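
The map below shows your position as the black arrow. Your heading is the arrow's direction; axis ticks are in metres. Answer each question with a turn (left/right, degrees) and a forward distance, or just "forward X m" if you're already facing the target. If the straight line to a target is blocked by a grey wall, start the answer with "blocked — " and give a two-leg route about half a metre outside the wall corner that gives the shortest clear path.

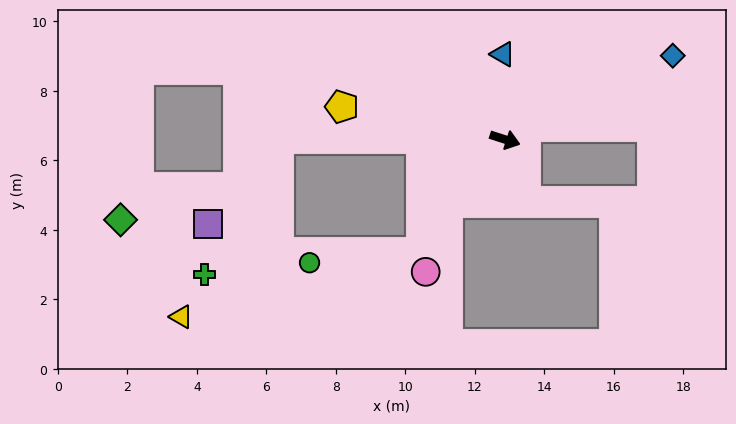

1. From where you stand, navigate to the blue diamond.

turn left 44°, forward 5.4 m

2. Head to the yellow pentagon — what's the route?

turn right 173°, forward 4.8 m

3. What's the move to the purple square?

blocked — turn right 162°, forward 6.5 m, then turn left 50°, forward 3.2 m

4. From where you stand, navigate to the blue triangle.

turn left 109°, forward 2.5 m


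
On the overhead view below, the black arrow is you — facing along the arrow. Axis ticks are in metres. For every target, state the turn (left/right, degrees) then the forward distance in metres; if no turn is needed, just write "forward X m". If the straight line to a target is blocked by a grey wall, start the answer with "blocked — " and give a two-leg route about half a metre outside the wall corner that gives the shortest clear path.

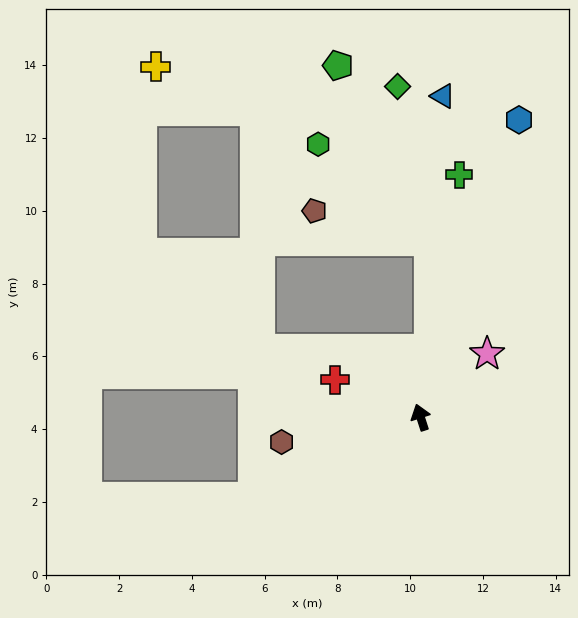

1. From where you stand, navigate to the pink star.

turn right 64°, forward 2.5 m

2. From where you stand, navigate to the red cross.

turn left 48°, forward 2.6 m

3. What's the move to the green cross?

turn right 27°, forward 6.7 m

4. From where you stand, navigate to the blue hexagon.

turn right 36°, forward 8.6 m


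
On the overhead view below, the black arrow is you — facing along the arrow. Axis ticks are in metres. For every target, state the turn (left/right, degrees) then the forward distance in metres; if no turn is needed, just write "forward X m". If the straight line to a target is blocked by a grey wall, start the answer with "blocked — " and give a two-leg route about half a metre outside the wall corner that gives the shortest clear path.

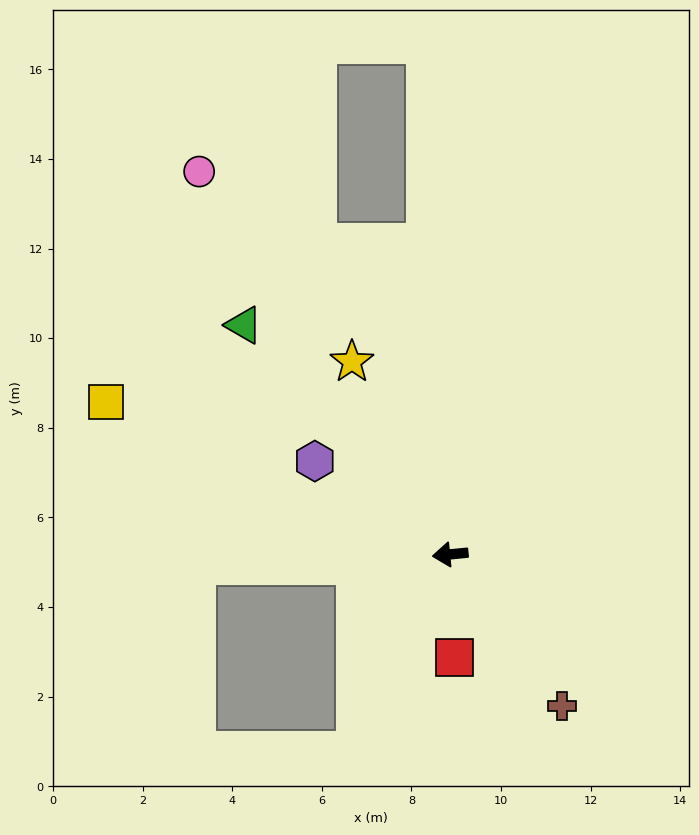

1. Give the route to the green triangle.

turn right 54°, forward 6.9 m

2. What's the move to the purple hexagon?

turn right 40°, forward 3.7 m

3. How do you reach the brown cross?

turn left 121°, forward 4.2 m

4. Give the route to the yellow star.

turn right 69°, forward 4.8 m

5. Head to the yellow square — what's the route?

turn right 30°, forward 8.4 m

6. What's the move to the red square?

turn left 87°, forward 2.3 m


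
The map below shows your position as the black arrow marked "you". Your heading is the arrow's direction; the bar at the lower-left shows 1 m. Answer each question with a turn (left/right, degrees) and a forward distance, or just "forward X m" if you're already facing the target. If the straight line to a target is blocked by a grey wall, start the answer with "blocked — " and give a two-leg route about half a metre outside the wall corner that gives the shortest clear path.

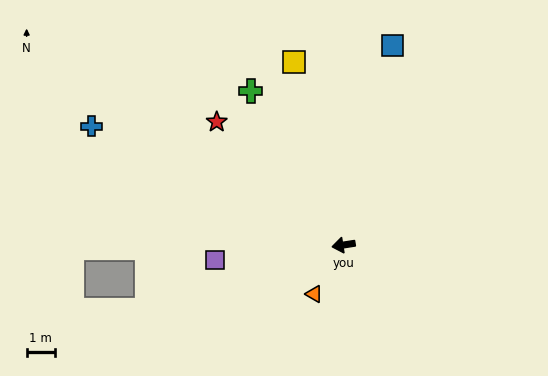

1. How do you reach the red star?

turn right 53°, forward 6.2 m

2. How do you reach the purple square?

turn right 2°, forward 4.5 m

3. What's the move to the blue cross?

turn right 34°, forward 9.8 m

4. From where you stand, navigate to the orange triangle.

turn left 50°, forward 2.0 m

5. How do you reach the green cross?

turn right 68°, forward 6.3 m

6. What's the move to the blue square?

turn right 113°, forward 7.2 m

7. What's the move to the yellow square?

turn right 84°, forward 6.6 m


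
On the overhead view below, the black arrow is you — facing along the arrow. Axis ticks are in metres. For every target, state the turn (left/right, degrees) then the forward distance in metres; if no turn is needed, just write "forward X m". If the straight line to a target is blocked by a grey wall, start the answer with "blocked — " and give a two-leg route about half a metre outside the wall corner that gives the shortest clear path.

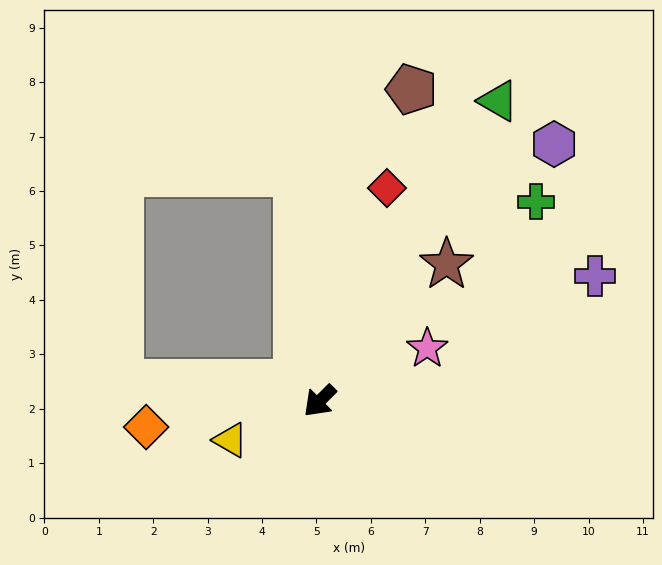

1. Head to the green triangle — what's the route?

turn right 166°, forward 6.4 m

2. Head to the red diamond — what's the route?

turn right 153°, forward 4.1 m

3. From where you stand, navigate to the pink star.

turn left 161°, forward 2.2 m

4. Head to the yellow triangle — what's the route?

turn right 21°, forward 1.8 m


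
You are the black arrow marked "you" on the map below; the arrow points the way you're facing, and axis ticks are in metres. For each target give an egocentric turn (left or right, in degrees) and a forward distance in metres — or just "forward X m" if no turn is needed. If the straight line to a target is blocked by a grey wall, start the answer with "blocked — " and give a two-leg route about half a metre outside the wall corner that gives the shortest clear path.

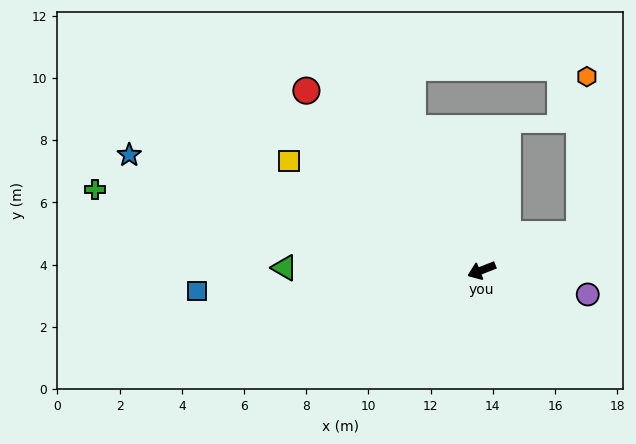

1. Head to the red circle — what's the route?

turn right 67°, forward 8.1 m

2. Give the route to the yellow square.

turn right 51°, forward 7.1 m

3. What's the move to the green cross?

turn right 33°, forward 12.7 m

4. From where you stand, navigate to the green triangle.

turn right 22°, forward 6.3 m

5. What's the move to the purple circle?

turn left 146°, forward 3.5 m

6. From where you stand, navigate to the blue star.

turn right 40°, forward 11.9 m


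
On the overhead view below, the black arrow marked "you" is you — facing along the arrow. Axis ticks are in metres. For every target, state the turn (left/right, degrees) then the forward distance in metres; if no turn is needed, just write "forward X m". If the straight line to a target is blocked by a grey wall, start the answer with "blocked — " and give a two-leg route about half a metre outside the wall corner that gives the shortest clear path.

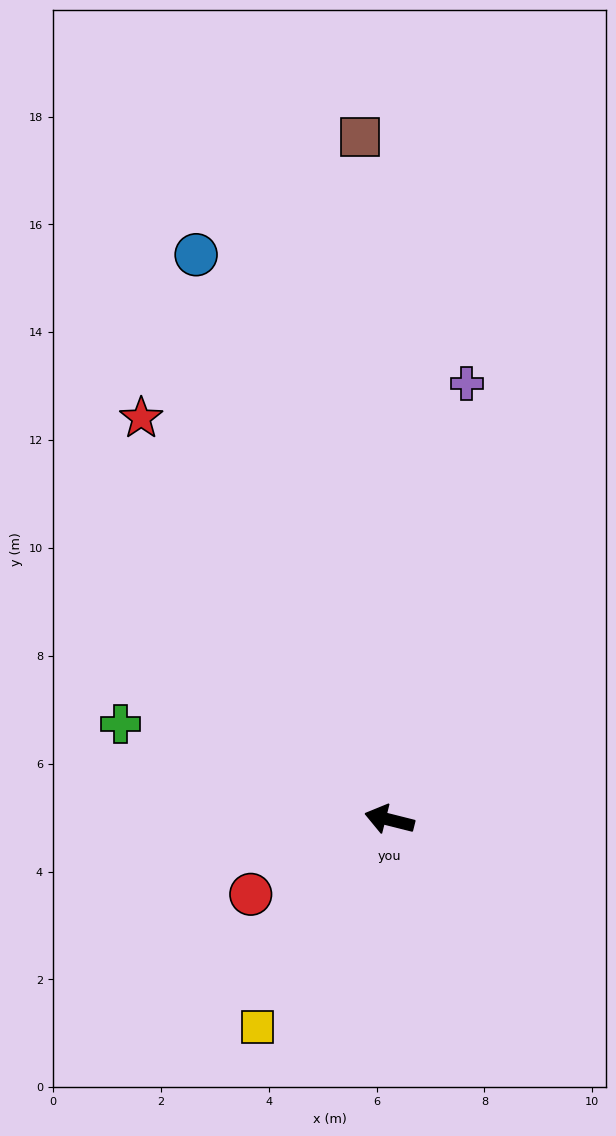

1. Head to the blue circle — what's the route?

turn right 57°, forward 11.1 m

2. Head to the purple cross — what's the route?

turn right 86°, forward 8.2 m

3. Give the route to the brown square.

turn right 73°, forward 12.7 m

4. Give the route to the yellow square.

turn left 72°, forward 4.6 m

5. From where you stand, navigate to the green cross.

turn right 5°, forward 5.3 m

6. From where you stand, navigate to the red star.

turn right 44°, forward 8.8 m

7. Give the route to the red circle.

turn left 42°, forward 2.9 m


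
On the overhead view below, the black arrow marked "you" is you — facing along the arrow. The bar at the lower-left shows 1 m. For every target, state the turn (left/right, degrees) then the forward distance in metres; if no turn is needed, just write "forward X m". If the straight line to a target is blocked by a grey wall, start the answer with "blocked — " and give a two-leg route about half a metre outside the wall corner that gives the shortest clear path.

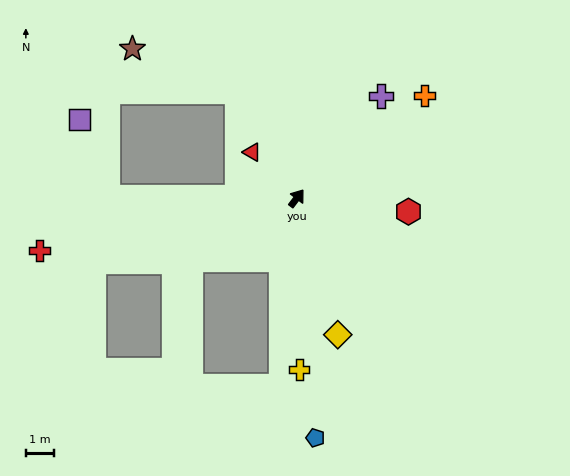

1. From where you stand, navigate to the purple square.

blocked — turn left 127°, forward 6.7 m, then turn right 69°, forward 2.9 m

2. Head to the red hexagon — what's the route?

turn right 60°, forward 4.0 m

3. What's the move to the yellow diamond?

turn right 126°, forward 5.1 m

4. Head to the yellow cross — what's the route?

turn right 142°, forward 6.1 m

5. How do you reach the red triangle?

turn left 81°, forward 2.3 m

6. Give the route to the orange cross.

turn right 14°, forward 5.8 m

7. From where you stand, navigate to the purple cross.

turn right 2°, forward 4.7 m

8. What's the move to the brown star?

blocked — turn left 67°, forward 4.3 m, then turn left 37°, forward 4.0 m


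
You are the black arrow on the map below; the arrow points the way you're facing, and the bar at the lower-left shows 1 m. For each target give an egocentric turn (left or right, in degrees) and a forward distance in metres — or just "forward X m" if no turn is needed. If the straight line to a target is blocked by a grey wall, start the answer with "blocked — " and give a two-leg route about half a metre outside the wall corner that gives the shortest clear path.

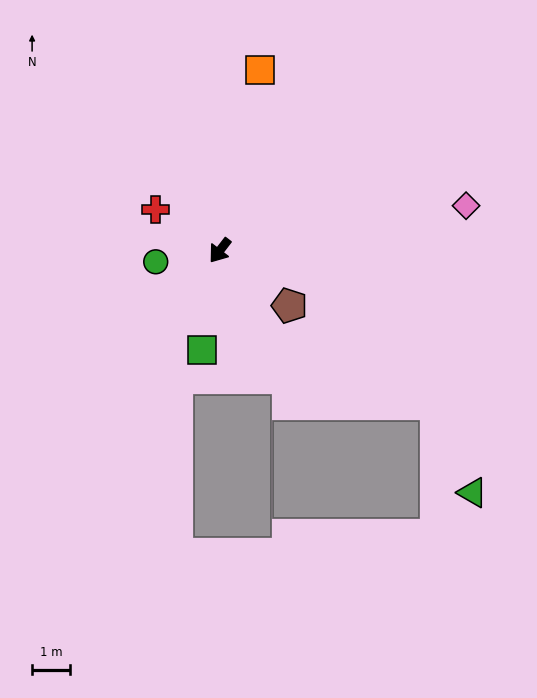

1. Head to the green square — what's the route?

turn left 27°, forward 2.6 m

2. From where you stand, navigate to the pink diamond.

turn left 138°, forward 6.6 m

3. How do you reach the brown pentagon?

turn left 89°, forward 2.3 m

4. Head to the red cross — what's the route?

turn right 85°, forward 2.0 m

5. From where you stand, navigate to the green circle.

turn right 42°, forward 1.7 m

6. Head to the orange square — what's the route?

turn right 155°, forward 4.9 m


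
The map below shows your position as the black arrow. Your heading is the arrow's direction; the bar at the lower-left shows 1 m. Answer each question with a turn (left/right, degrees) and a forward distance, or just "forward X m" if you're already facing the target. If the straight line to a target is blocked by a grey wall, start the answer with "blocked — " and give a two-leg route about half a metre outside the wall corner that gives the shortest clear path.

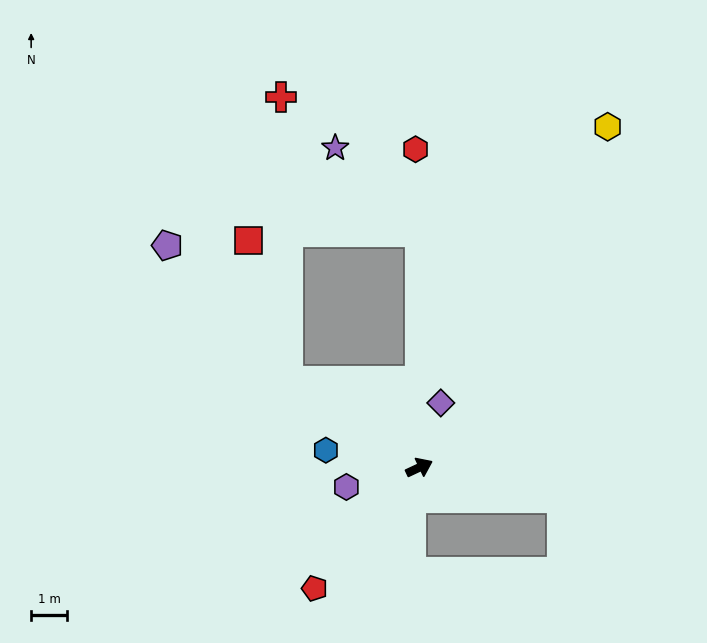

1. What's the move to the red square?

blocked — turn left 122°, forward 4.4 m, then turn right 42°, forward 4.0 m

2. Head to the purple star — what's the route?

blocked — turn left 65°, forward 6.5 m, then turn left 45°, forward 3.3 m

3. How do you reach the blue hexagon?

turn left 144°, forward 2.6 m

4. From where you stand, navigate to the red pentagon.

turn right 156°, forward 4.4 m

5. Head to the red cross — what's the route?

blocked — turn left 122°, forward 4.4 m, then turn right 56°, forward 7.9 m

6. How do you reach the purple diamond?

turn left 46°, forward 1.9 m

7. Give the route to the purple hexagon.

turn left 170°, forward 2.1 m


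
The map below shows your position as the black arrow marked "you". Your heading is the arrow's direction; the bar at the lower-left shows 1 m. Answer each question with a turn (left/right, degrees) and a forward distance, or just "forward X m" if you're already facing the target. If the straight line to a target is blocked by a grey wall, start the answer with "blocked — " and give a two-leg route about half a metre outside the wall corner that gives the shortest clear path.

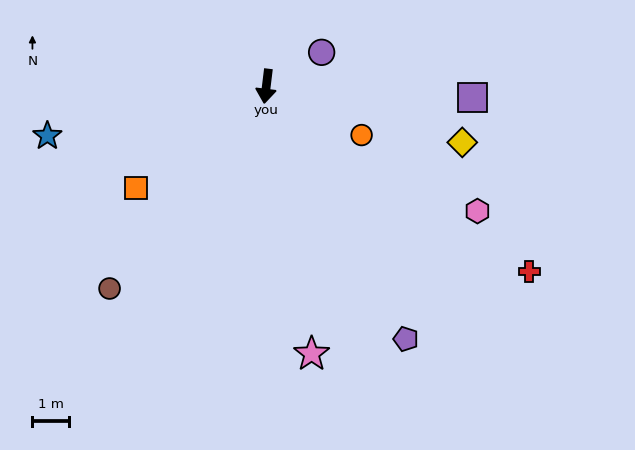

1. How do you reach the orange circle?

turn left 70°, forward 3.0 m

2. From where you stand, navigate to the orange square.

turn right 45°, forward 4.6 m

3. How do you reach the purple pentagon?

turn left 36°, forward 8.0 m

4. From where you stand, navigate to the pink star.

turn left 17°, forward 7.5 m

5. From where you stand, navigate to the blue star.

turn right 70°, forward 6.2 m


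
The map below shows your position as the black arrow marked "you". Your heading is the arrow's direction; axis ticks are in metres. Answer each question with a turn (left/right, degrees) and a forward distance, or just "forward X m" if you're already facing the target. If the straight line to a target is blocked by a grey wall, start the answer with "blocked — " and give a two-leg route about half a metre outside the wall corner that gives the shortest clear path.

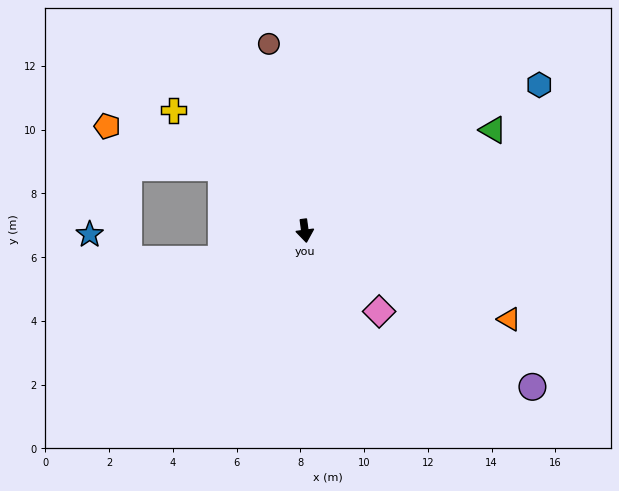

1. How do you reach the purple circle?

turn left 48°, forward 8.7 m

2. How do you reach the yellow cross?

turn right 140°, forward 5.6 m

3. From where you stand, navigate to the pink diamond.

turn left 35°, forward 3.4 m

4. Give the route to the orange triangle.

turn left 59°, forward 7.0 m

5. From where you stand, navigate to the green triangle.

turn left 111°, forward 6.7 m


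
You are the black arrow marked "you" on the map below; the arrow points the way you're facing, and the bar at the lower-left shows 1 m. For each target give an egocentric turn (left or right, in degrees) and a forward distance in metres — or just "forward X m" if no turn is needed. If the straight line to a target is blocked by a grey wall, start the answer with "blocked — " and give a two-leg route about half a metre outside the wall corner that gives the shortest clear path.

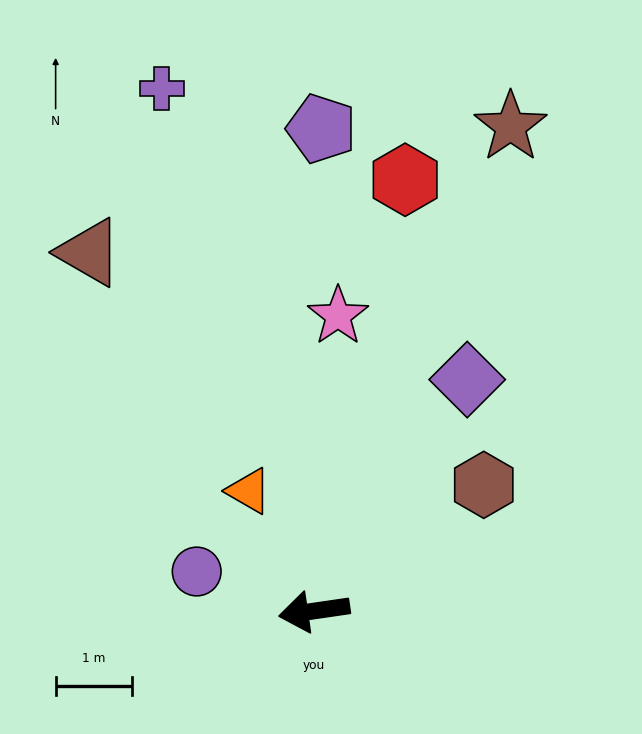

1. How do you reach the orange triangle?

turn right 70°, forward 1.8 m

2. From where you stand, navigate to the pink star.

turn right 103°, forward 3.9 m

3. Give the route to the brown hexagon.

turn right 152°, forward 2.8 m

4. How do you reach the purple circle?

turn right 27°, forward 1.6 m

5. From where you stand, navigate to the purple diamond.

turn right 132°, forward 3.6 m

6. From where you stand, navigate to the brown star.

turn right 120°, forward 6.8 m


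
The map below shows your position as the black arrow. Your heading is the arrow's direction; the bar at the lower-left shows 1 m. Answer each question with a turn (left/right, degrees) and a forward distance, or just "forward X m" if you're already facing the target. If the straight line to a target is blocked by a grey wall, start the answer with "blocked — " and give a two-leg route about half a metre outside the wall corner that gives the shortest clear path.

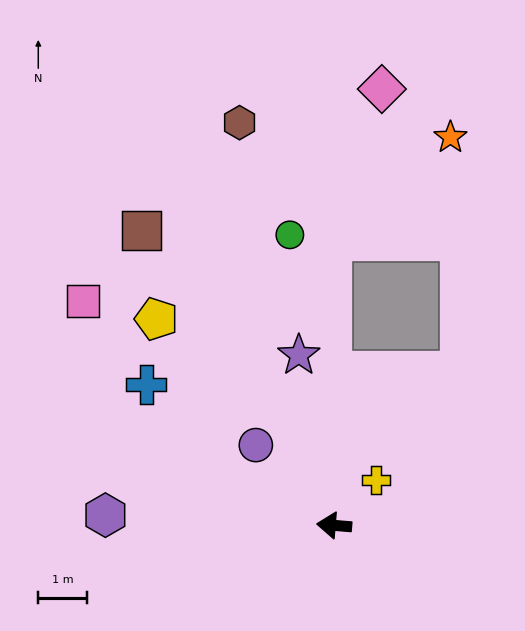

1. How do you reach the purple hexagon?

turn left 2°, forward 4.7 m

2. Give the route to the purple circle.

turn right 41°, forward 2.3 m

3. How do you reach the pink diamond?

blocked — turn right 85°, forward 5.8 m, then turn right 19°, forward 3.3 m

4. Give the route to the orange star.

blocked — turn right 85°, forward 5.8 m, then turn right 49°, forward 3.2 m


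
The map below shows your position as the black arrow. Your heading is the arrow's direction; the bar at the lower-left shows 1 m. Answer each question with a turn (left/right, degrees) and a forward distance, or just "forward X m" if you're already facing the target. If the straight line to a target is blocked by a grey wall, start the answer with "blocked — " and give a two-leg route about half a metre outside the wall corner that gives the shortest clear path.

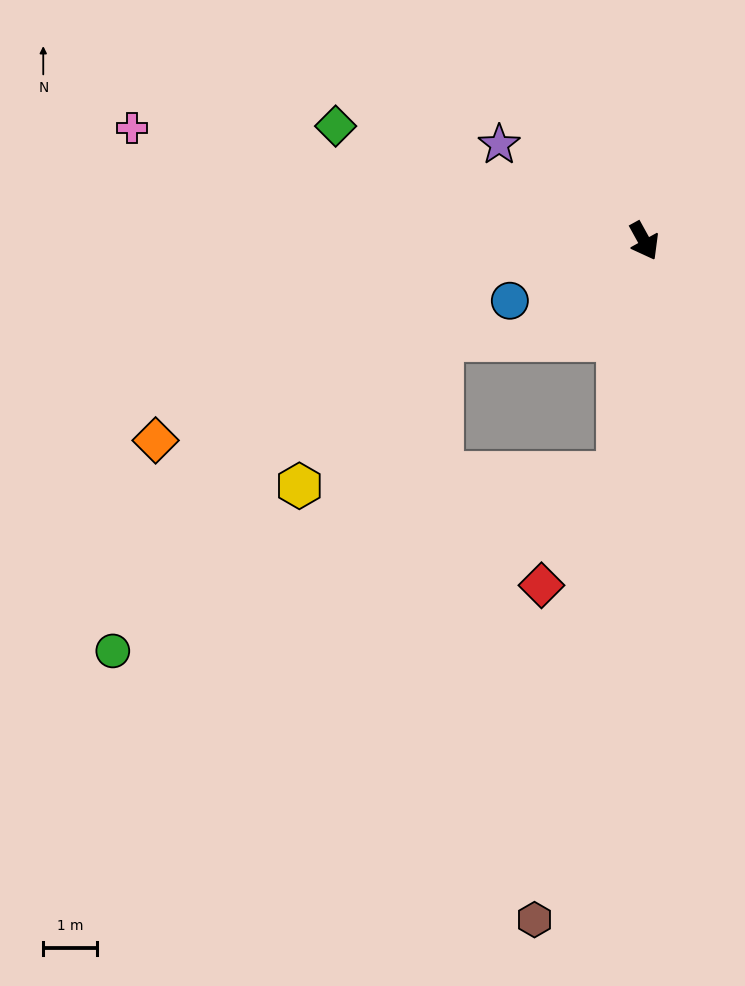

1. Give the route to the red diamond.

blocked — turn right 35°, forward 4.4 m, then turn right 29°, forward 2.5 m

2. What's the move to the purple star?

turn right 153°, forward 3.2 m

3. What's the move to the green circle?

blocked — turn right 35°, forward 4.4 m, then turn right 65°, forward 10.0 m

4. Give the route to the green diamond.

turn right 139°, forward 6.1 m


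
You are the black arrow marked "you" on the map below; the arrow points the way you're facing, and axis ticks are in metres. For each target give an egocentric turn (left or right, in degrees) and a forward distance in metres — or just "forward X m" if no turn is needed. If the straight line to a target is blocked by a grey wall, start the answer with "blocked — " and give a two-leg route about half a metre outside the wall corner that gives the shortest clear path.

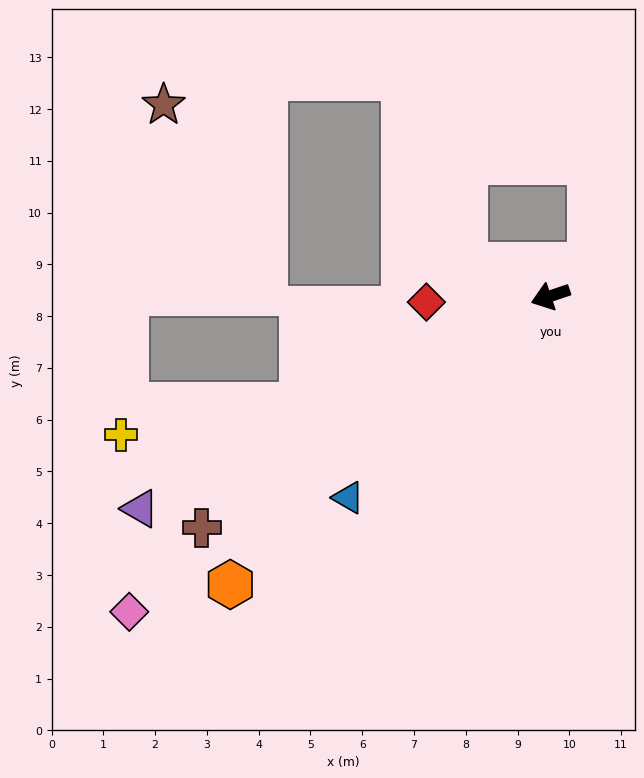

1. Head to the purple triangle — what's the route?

turn left 9°, forward 8.9 m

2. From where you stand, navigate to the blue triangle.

turn left 26°, forward 5.5 m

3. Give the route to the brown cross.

turn left 15°, forward 8.1 m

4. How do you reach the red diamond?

turn right 16°, forward 2.4 m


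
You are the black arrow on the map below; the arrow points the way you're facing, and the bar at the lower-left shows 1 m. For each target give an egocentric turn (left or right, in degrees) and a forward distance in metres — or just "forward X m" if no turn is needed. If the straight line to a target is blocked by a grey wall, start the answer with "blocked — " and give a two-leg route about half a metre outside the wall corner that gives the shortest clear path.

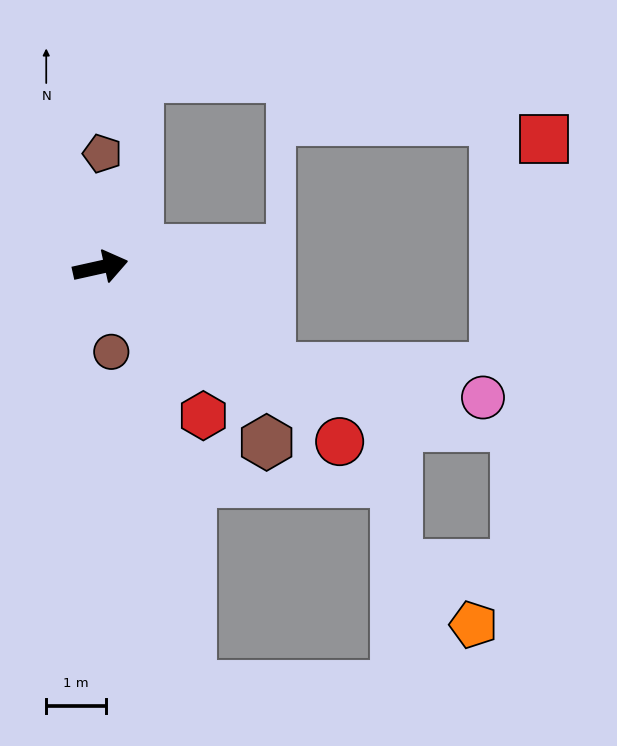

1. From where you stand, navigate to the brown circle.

turn right 95°, forward 1.4 m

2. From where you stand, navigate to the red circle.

turn right 49°, forward 5.0 m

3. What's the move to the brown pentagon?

turn left 77°, forward 1.9 m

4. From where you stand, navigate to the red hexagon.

turn right 68°, forward 3.0 m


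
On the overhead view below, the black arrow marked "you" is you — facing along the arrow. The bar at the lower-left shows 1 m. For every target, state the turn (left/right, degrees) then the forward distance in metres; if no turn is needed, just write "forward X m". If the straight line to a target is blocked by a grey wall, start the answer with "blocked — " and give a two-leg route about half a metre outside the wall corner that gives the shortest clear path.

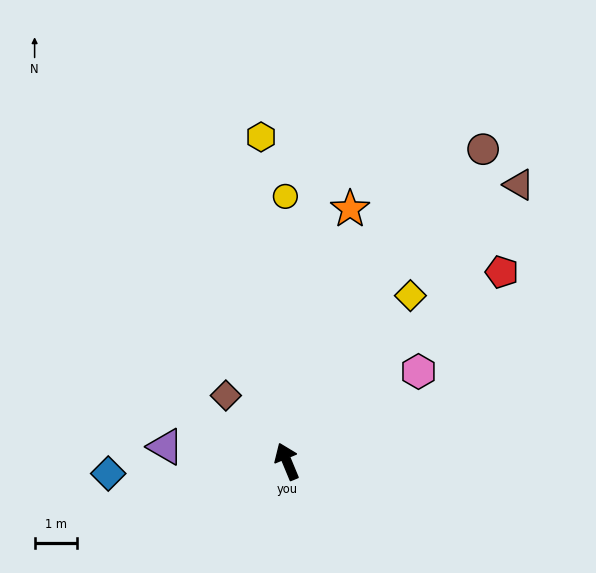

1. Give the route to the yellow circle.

turn right 22°, forward 6.3 m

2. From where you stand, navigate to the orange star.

turn right 37°, forward 6.2 m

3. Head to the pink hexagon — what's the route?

turn right 78°, forward 3.8 m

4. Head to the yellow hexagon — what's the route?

turn right 18°, forward 7.7 m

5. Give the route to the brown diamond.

turn left 20°, forward 2.1 m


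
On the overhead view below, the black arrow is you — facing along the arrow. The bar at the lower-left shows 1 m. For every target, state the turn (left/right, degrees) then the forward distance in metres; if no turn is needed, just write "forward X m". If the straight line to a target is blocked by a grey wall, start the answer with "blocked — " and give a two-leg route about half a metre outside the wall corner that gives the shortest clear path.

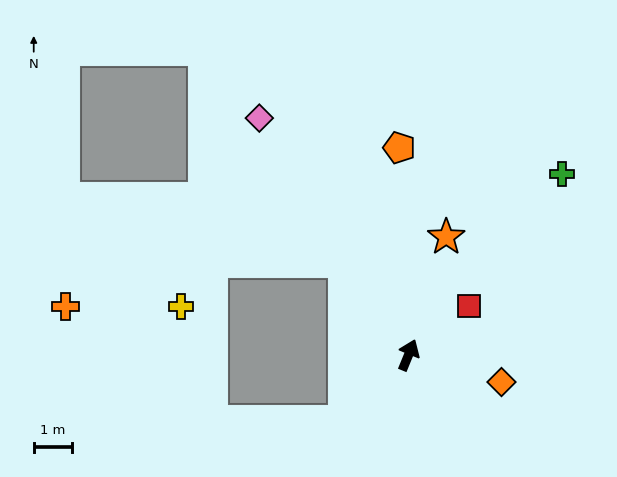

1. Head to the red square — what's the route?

turn right 29°, forward 2.0 m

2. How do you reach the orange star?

turn left 5°, forward 3.2 m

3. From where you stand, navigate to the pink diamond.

turn left 55°, forward 7.2 m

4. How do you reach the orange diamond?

turn right 84°, forward 2.5 m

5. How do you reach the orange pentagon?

turn left 25°, forward 5.4 m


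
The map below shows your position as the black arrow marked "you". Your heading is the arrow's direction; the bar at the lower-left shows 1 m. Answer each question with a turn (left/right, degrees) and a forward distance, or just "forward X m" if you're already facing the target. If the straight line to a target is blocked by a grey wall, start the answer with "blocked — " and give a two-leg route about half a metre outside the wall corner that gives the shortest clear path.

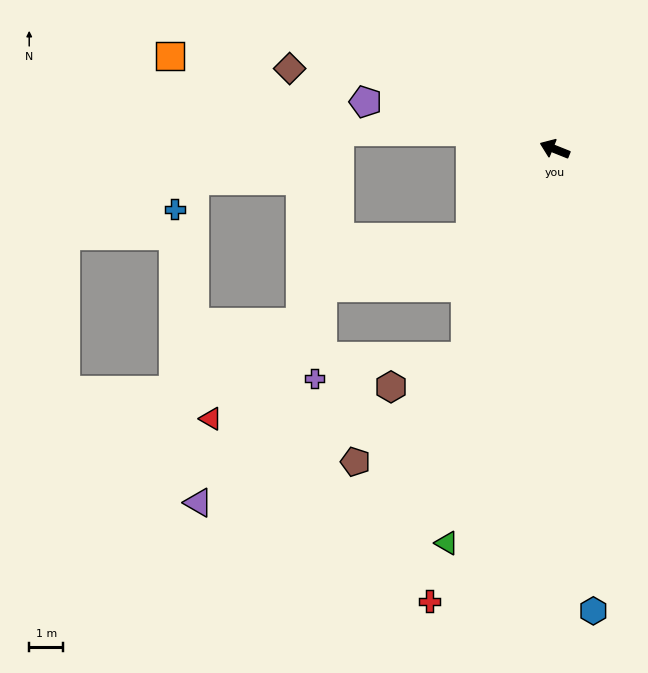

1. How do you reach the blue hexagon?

turn left 117°, forward 13.6 m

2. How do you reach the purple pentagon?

turn left 8°, forward 5.7 m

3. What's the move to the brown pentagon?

blocked — turn left 89°, forward 6.6 m, then turn right 23°, forward 4.5 m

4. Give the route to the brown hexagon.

blocked — turn left 89°, forward 6.6 m, then turn right 45°, forward 2.4 m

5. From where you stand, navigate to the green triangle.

turn left 97°, forward 12.0 m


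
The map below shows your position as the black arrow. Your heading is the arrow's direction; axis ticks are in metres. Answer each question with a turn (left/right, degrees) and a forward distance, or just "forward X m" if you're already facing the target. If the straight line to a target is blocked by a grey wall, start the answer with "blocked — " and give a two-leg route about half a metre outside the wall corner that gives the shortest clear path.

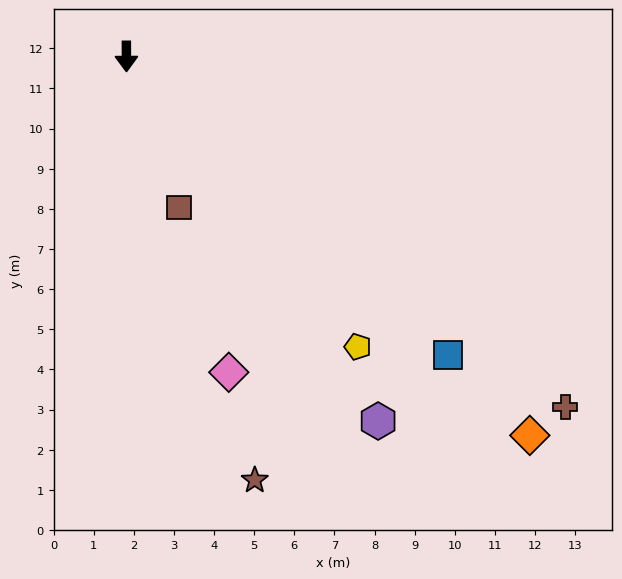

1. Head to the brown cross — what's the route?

turn left 51°, forward 14.0 m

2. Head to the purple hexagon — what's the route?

turn left 34°, forward 11.0 m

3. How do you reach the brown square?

turn left 19°, forward 4.0 m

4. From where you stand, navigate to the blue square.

turn left 47°, forward 10.9 m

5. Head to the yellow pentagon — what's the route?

turn left 38°, forward 9.3 m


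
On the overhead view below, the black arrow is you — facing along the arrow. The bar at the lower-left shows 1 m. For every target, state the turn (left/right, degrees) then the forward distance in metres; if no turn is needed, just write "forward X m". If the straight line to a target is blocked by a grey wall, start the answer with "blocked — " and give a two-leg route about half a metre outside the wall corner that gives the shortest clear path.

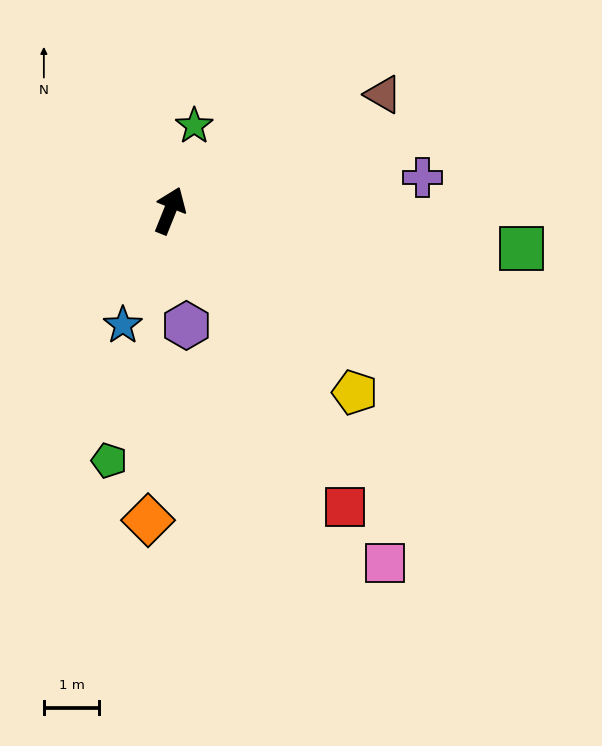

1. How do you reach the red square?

turn right 128°, forward 6.2 m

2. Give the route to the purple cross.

turn right 61°, forward 4.6 m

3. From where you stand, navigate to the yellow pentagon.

turn right 113°, forward 4.7 m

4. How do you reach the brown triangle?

turn right 40°, forward 4.4 m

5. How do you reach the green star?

turn left 6°, forward 1.6 m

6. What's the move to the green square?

turn right 74°, forward 6.4 m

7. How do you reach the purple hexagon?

turn right 150°, forward 2.1 m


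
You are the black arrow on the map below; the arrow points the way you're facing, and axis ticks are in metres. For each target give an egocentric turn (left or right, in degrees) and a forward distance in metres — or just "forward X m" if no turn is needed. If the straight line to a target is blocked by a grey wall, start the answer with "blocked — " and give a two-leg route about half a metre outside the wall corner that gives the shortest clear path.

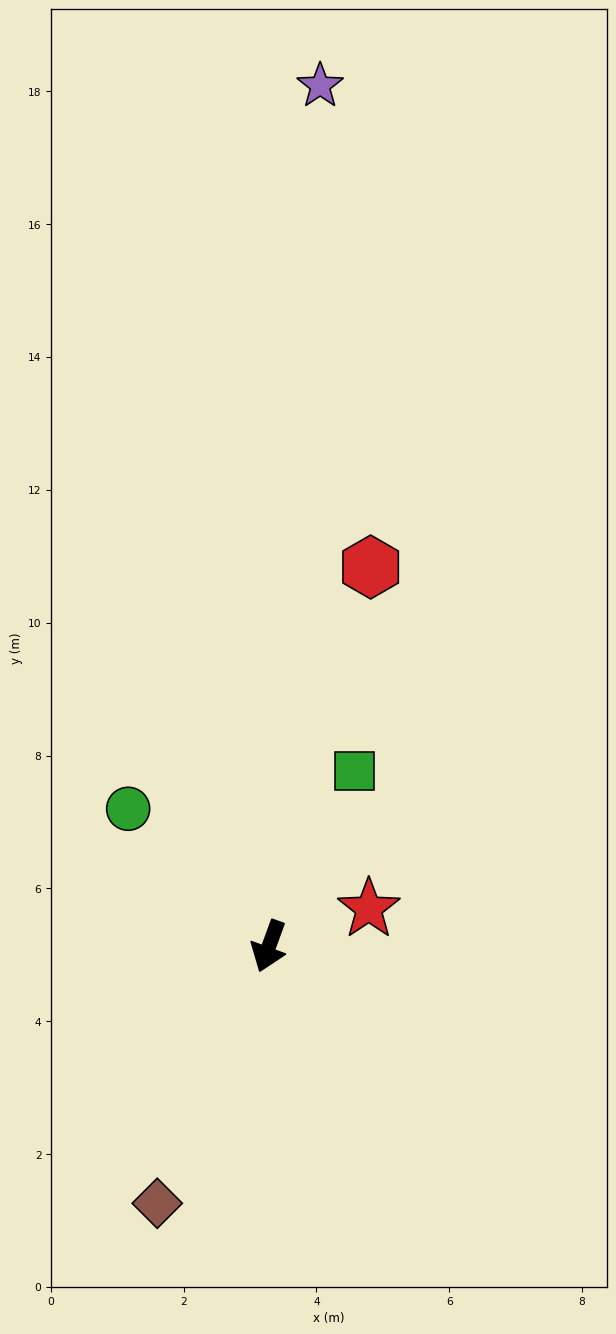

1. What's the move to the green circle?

turn right 114°, forward 3.0 m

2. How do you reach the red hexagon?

turn right 175°, forward 5.9 m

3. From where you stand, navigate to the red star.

turn left 131°, forward 1.6 m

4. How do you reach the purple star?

turn right 163°, forward 13.0 m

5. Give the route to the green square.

turn left 174°, forward 2.9 m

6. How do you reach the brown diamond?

turn right 3°, forward 4.2 m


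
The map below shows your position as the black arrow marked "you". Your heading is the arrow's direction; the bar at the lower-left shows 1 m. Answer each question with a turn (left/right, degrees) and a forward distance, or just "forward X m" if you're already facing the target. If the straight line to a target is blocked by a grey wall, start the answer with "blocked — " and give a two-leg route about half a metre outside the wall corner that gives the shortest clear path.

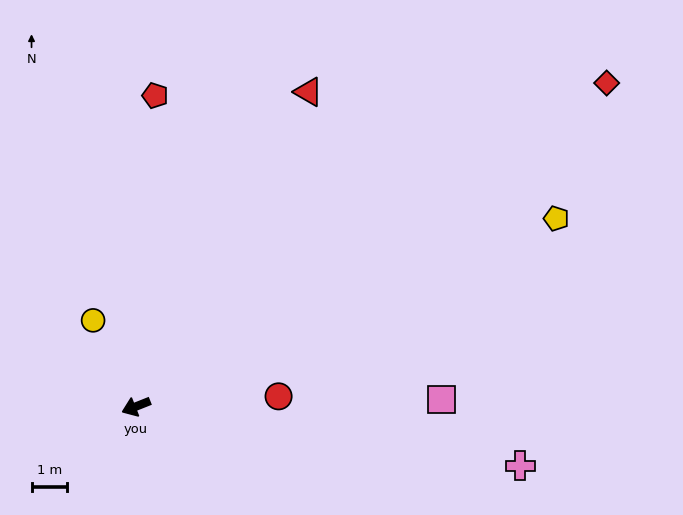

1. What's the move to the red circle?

turn left 162°, forward 4.1 m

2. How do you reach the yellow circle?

turn right 85°, forward 2.7 m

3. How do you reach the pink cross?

turn left 150°, forward 11.0 m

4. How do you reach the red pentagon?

turn right 115°, forward 8.8 m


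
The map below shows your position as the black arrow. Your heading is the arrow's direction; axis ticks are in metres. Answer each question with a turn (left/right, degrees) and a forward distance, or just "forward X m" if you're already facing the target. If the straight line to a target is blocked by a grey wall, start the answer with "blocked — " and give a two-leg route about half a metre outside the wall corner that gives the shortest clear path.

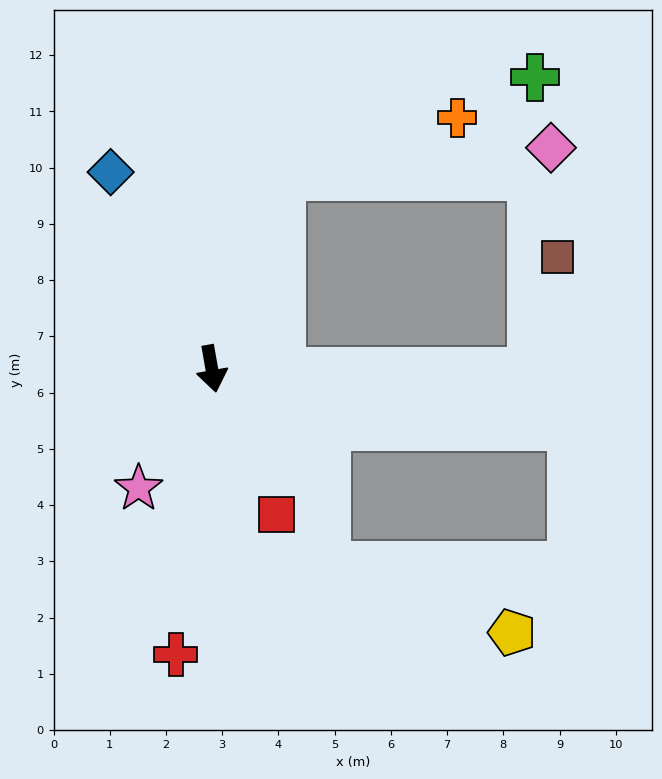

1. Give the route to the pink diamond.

blocked — turn left 150°, forward 3.6 m, then turn right 64°, forward 4.8 m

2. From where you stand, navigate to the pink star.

turn right 41°, forward 2.5 m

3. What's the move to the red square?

turn left 14°, forward 2.8 m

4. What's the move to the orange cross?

blocked — turn left 150°, forward 3.6 m, then turn right 51°, forward 3.3 m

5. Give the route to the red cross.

turn right 17°, forward 5.1 m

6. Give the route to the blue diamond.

turn right 163°, forward 3.9 m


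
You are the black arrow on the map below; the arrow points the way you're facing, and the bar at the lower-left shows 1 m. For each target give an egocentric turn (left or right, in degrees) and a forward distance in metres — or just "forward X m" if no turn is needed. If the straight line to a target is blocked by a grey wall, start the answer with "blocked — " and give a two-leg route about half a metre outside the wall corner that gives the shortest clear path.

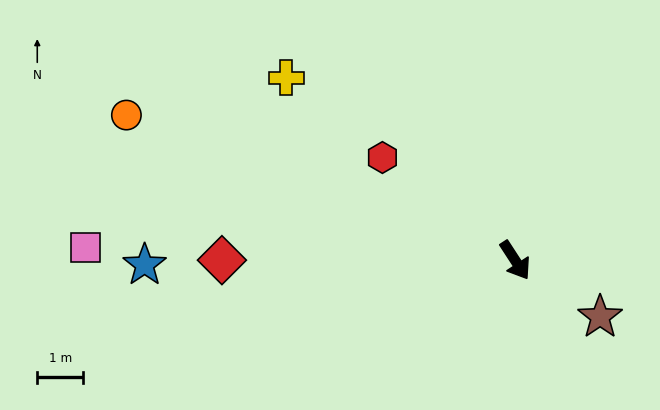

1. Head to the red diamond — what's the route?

turn right 123°, forward 6.4 m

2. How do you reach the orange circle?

turn right 144°, forward 9.0 m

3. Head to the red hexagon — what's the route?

turn right 161°, forward 3.6 m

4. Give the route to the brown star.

turn left 23°, forward 2.2 m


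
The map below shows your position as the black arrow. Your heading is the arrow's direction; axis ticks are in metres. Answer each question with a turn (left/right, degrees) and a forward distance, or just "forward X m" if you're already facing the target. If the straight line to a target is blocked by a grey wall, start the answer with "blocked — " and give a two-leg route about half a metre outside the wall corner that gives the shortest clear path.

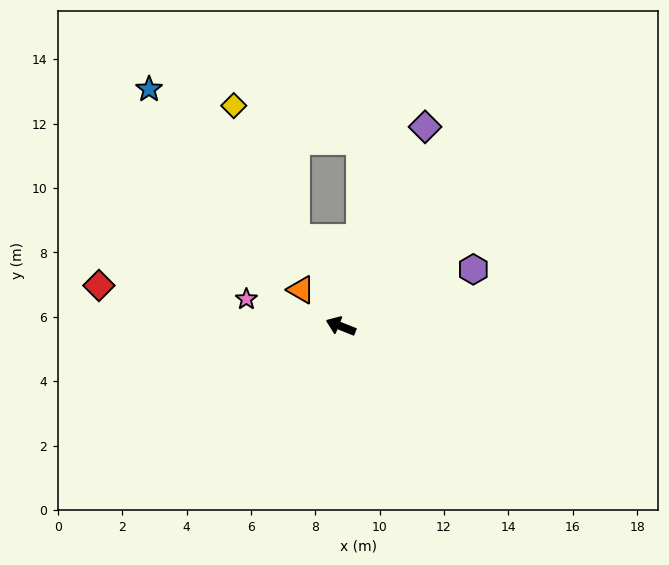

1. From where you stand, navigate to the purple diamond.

turn right 91°, forward 6.7 m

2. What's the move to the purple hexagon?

turn right 135°, forward 4.5 m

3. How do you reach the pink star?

turn left 6°, forward 3.1 m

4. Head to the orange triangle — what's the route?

turn right 21°, forward 1.7 m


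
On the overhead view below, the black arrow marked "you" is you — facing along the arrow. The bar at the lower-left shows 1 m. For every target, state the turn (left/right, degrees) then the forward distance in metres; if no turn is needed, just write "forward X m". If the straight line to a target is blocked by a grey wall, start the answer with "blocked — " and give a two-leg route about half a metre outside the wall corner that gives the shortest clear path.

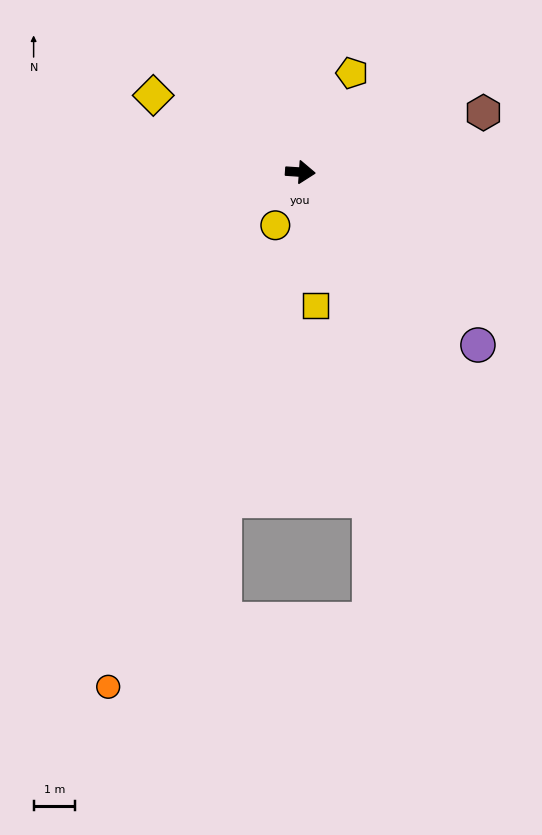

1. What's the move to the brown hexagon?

turn left 22°, forward 4.7 m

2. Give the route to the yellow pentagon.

turn left 66°, forward 2.7 m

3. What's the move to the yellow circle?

turn right 111°, forward 1.4 m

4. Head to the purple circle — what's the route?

turn right 40°, forward 6.0 m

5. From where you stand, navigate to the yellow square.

turn right 80°, forward 3.3 m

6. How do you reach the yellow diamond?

turn left 156°, forward 4.0 m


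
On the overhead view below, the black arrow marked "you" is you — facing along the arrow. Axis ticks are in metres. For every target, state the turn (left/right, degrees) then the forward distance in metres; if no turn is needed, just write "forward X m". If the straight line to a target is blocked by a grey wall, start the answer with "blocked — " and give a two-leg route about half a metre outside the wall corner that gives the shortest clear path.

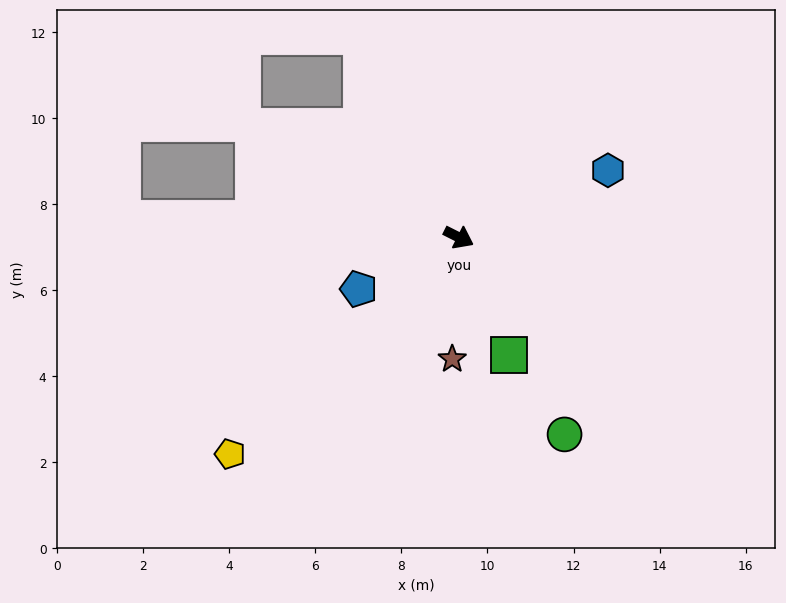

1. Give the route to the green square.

turn right 40°, forward 3.0 m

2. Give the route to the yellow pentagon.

turn right 110°, forward 7.3 m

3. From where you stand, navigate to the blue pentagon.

turn right 126°, forward 2.6 m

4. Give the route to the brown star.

turn right 66°, forward 2.8 m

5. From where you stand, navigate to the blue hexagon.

turn left 51°, forward 3.8 m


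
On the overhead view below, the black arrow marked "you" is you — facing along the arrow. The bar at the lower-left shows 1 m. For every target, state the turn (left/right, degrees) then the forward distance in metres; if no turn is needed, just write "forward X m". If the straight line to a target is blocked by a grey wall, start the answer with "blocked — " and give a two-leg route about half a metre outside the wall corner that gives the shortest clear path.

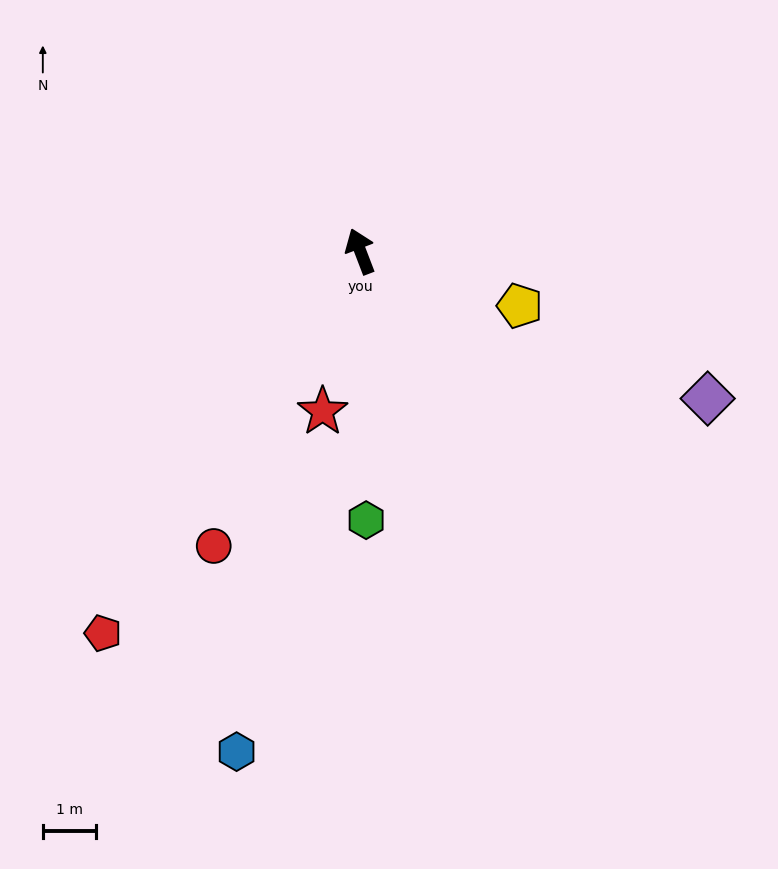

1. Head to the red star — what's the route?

turn left 146°, forward 3.1 m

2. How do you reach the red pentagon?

turn left 125°, forward 8.7 m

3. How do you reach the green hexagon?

turn left 160°, forward 5.1 m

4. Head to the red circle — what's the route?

turn left 133°, forward 6.2 m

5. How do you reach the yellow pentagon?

turn right 130°, forward 3.2 m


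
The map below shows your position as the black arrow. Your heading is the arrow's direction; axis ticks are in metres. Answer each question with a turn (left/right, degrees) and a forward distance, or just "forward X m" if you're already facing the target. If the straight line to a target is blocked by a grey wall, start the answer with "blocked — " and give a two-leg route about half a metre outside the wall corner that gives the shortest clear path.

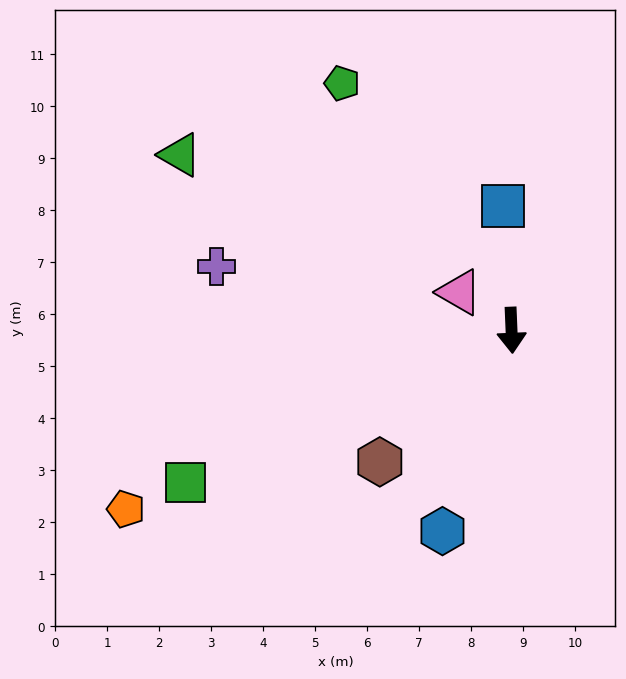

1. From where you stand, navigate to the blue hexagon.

turn right 21°, forward 4.1 m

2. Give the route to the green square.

turn right 67°, forward 6.9 m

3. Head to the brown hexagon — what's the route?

turn right 47°, forward 3.6 m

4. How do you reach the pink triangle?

turn right 129°, forward 1.2 m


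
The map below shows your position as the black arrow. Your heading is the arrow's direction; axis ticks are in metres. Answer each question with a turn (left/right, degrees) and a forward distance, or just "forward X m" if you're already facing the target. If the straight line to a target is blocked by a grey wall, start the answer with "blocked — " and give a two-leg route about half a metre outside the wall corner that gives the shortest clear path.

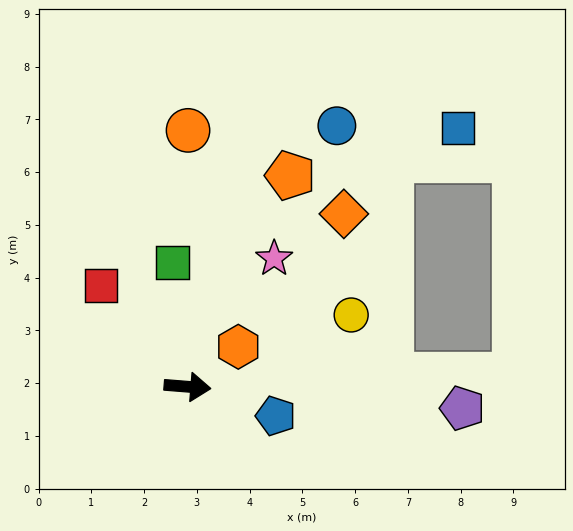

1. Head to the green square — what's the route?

turn left 101°, forward 2.4 m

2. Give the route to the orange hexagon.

turn left 43°, forward 1.2 m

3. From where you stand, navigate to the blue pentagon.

turn right 14°, forward 1.8 m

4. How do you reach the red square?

turn left 135°, forward 2.5 m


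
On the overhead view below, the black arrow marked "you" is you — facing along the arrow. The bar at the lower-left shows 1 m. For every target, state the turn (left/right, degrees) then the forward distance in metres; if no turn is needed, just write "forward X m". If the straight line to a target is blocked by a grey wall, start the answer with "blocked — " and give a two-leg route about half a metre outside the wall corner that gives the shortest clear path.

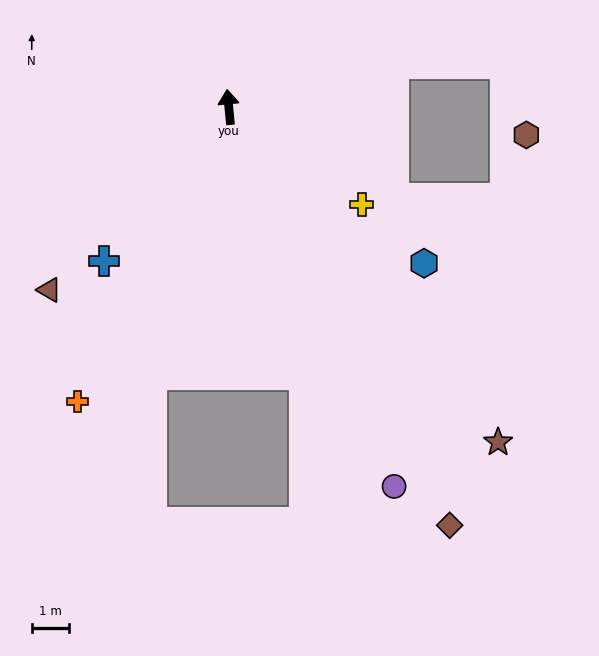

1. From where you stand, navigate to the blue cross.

turn left 136°, forward 5.4 m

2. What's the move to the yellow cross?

turn right 132°, forward 4.5 m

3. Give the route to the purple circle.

turn right 162°, forward 11.2 m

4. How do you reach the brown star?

turn right 147°, forward 11.6 m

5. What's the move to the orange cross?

turn left 147°, forward 8.9 m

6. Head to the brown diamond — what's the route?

turn right 158°, forward 12.8 m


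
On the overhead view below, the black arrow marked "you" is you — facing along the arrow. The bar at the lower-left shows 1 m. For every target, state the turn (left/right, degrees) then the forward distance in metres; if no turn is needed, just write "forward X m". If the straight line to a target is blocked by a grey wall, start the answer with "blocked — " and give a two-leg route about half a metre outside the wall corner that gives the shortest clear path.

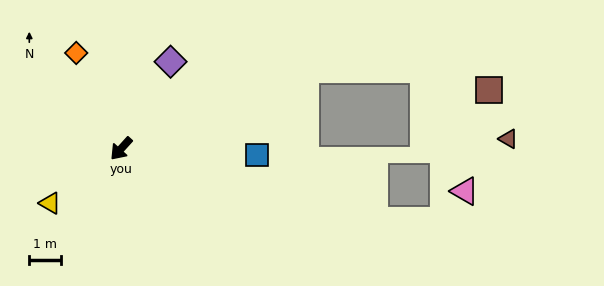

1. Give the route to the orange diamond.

turn right 113°, forward 3.3 m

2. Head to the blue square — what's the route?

turn left 130°, forward 4.2 m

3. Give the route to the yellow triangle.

turn right 10°, forward 2.8 m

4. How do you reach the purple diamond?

turn right 167°, forward 3.1 m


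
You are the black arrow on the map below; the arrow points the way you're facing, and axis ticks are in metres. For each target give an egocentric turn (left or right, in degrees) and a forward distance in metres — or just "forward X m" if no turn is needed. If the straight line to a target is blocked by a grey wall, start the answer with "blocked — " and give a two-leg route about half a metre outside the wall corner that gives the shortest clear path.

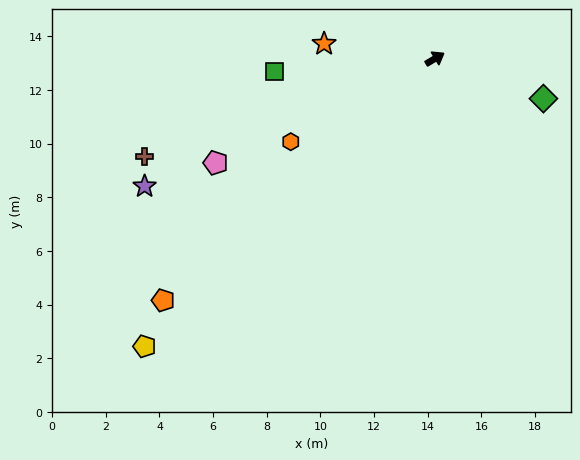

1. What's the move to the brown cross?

turn left 168°, forward 11.4 m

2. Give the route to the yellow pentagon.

turn right 166°, forward 15.2 m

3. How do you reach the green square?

turn left 154°, forward 6.0 m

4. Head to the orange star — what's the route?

turn left 142°, forward 4.2 m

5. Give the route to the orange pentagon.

turn right 169°, forward 13.6 m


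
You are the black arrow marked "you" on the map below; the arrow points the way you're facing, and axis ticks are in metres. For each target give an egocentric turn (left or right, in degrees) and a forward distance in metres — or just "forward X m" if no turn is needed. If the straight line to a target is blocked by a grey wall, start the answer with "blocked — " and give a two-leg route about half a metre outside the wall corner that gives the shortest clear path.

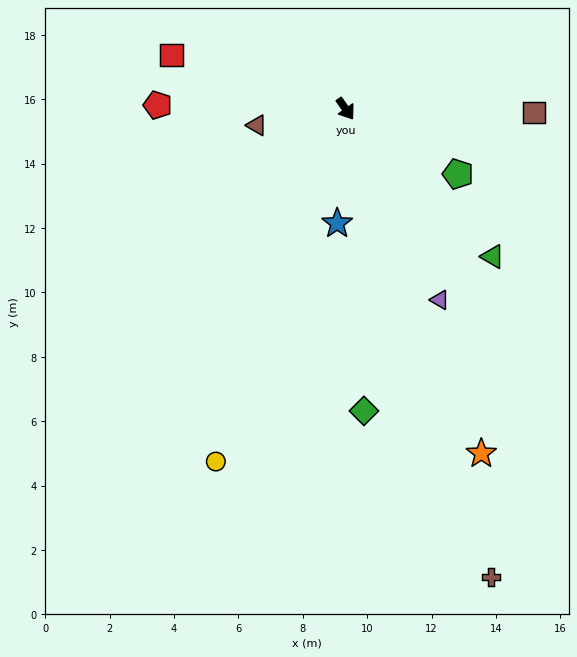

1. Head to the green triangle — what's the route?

turn left 10°, forward 6.5 m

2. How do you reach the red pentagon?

turn right 126°, forward 5.8 m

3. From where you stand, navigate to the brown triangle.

turn right 114°, forward 2.8 m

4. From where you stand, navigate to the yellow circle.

turn right 55°, forward 11.7 m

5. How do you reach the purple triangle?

turn right 9°, forward 6.6 m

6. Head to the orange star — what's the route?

turn right 13°, forward 11.5 m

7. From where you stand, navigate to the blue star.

turn right 39°, forward 3.6 m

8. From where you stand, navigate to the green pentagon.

turn left 25°, forward 4.0 m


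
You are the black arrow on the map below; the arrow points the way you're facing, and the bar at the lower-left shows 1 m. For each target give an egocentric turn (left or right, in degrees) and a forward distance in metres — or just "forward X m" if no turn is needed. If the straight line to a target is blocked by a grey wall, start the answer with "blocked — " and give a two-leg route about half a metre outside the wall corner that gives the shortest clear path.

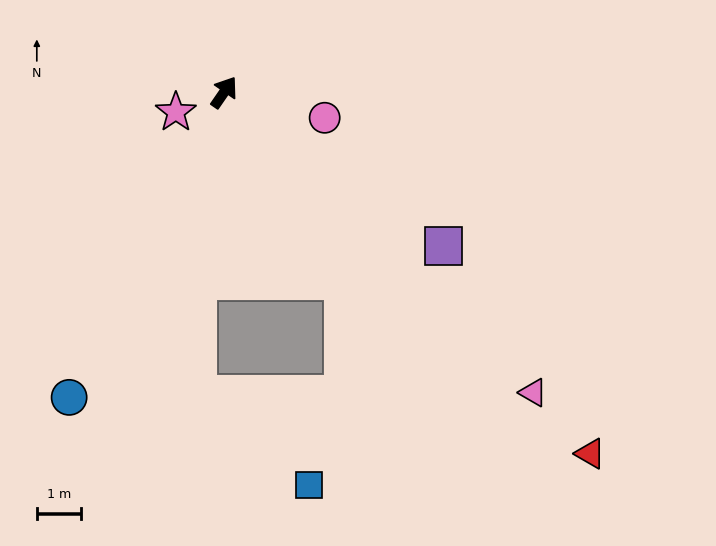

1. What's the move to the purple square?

turn right 90°, forward 6.0 m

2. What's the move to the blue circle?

turn right 172°, forward 7.7 m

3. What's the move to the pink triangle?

turn right 100°, forward 9.7 m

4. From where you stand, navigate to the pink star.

turn left 147°, forward 1.2 m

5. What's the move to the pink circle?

turn right 70°, forward 2.3 m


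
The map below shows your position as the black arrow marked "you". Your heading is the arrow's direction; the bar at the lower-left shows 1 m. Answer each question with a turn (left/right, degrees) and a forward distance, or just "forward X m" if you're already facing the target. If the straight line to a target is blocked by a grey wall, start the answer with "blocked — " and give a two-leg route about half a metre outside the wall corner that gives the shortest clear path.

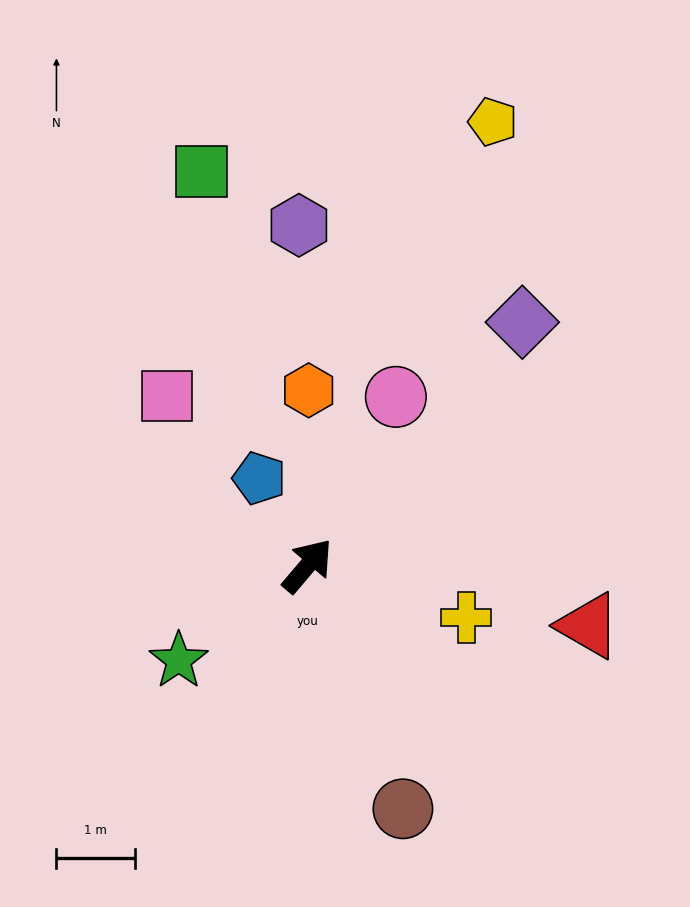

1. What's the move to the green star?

turn left 167°, forward 2.0 m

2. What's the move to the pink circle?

turn left 13°, forward 2.4 m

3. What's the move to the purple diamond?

forward 4.2 m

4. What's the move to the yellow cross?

turn right 68°, forward 2.1 m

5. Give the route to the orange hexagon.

turn left 40°, forward 2.2 m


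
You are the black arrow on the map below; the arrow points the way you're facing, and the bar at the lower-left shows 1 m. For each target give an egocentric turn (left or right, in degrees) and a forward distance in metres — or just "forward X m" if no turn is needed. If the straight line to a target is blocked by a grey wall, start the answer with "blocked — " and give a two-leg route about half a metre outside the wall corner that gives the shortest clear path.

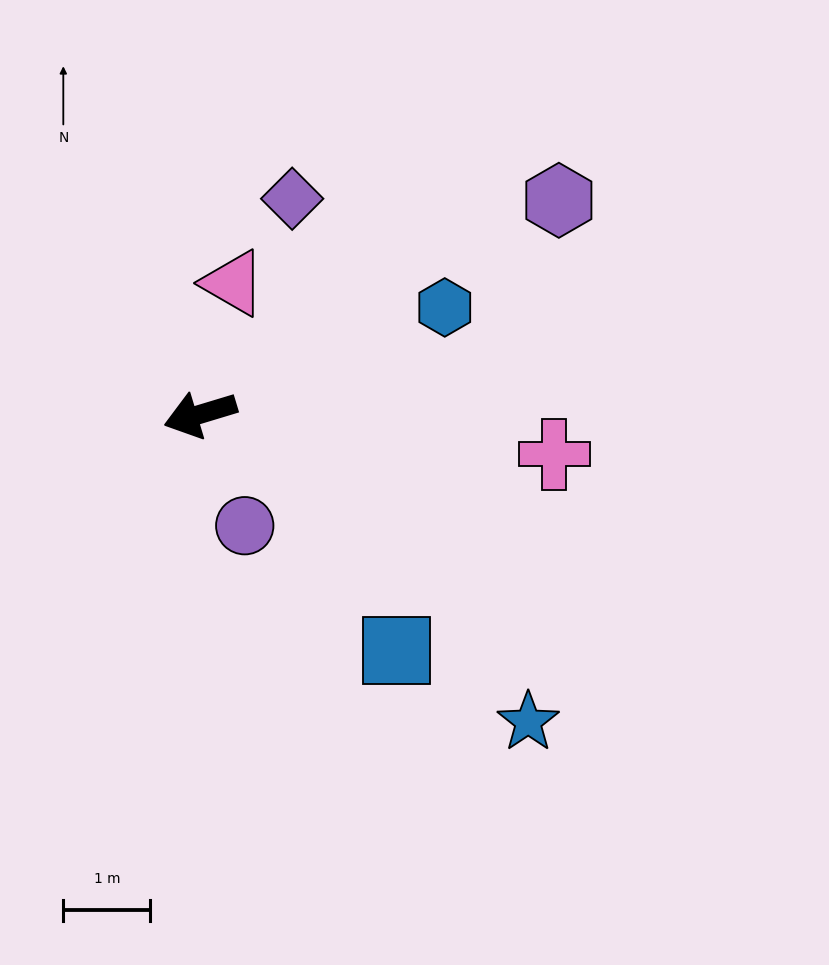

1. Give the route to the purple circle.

turn left 95°, forward 1.4 m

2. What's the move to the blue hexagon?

turn right 173°, forward 3.1 m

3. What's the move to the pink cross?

turn left 157°, forward 4.1 m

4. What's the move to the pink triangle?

turn right 121°, forward 1.6 m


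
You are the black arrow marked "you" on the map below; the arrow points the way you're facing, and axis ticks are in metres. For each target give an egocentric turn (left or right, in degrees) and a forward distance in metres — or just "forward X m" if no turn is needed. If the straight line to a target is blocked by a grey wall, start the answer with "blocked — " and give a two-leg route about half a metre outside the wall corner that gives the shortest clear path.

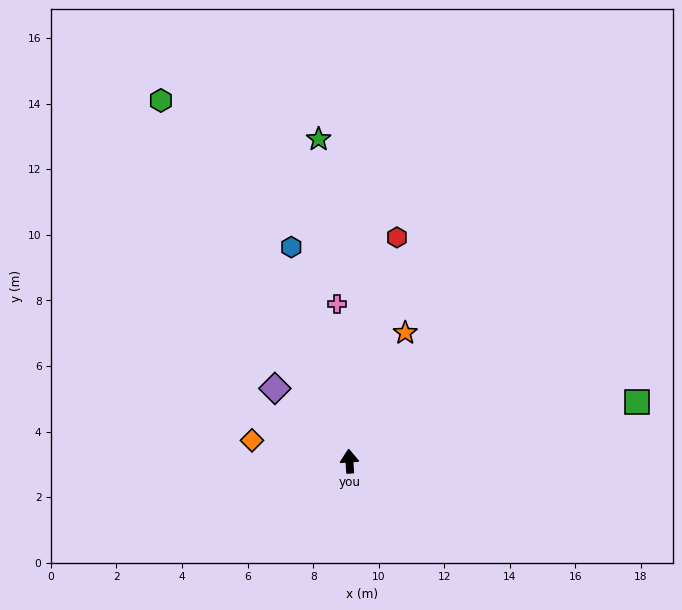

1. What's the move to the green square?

turn right 82°, forward 9.0 m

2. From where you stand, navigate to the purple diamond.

turn left 42°, forward 3.2 m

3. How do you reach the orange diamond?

turn left 74°, forward 3.0 m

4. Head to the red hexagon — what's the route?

turn right 16°, forward 7.0 m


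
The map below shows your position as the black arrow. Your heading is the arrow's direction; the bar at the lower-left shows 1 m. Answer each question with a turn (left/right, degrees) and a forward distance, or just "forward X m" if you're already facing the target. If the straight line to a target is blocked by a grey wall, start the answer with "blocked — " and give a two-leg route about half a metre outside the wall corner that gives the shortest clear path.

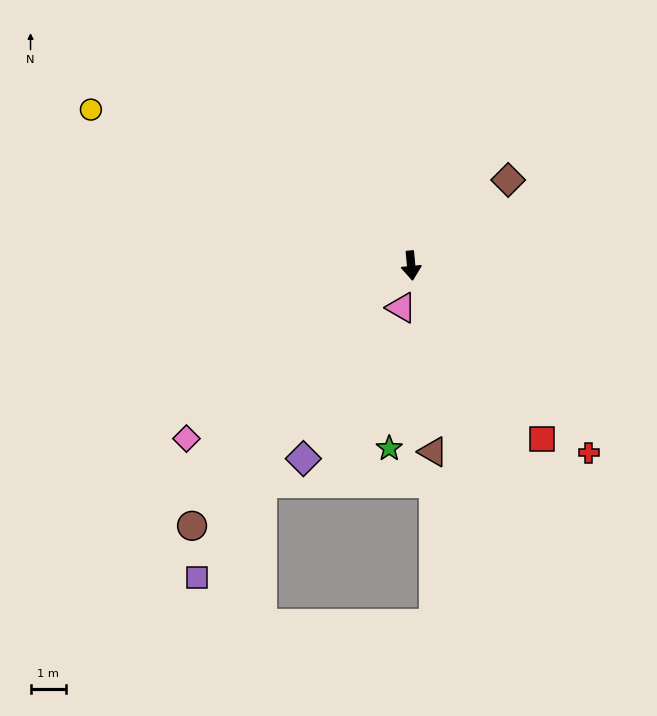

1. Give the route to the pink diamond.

turn right 58°, forward 7.9 m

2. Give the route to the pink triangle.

turn right 19°, forward 1.2 m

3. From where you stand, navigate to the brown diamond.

turn left 126°, forward 3.6 m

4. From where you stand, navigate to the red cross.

turn left 38°, forward 7.2 m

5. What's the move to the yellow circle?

turn right 121°, forward 10.0 m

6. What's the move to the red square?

turn left 32°, forward 6.1 m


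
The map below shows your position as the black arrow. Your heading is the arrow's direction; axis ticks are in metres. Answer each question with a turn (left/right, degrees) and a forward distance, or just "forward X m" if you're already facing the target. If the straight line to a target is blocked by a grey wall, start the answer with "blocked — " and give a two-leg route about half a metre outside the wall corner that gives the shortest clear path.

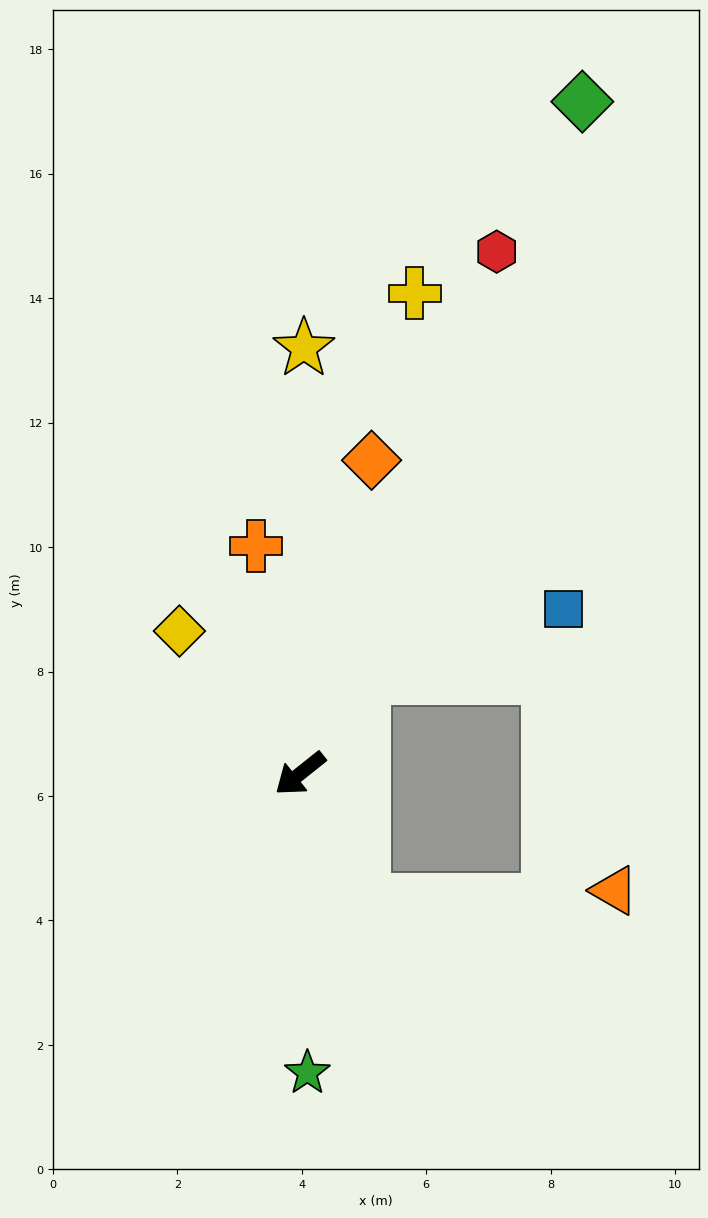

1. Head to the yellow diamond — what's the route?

turn right 88°, forward 3.0 m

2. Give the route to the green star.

turn left 53°, forward 4.8 m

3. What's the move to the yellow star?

turn right 129°, forward 6.8 m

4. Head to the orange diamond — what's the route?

turn right 141°, forward 5.2 m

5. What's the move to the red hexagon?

turn right 149°, forward 9.0 m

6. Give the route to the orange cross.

turn right 118°, forward 3.7 m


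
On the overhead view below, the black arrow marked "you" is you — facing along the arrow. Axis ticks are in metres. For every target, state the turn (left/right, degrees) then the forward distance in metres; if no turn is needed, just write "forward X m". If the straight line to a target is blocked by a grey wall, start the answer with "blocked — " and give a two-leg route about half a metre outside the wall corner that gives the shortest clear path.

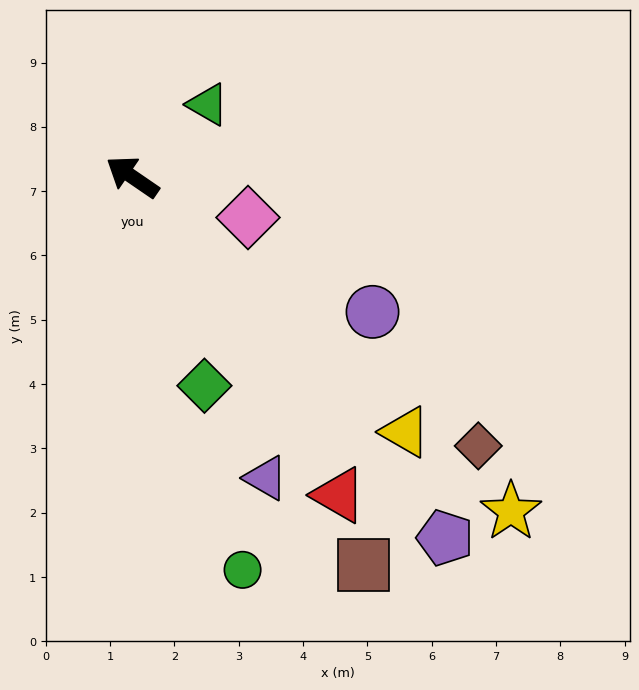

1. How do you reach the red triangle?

turn left 157°, forward 5.9 m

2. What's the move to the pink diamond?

turn right 165°, forward 1.9 m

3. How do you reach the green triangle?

turn right 102°, forward 1.6 m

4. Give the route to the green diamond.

turn left 143°, forward 3.4 m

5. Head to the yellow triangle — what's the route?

turn left 171°, forward 5.8 m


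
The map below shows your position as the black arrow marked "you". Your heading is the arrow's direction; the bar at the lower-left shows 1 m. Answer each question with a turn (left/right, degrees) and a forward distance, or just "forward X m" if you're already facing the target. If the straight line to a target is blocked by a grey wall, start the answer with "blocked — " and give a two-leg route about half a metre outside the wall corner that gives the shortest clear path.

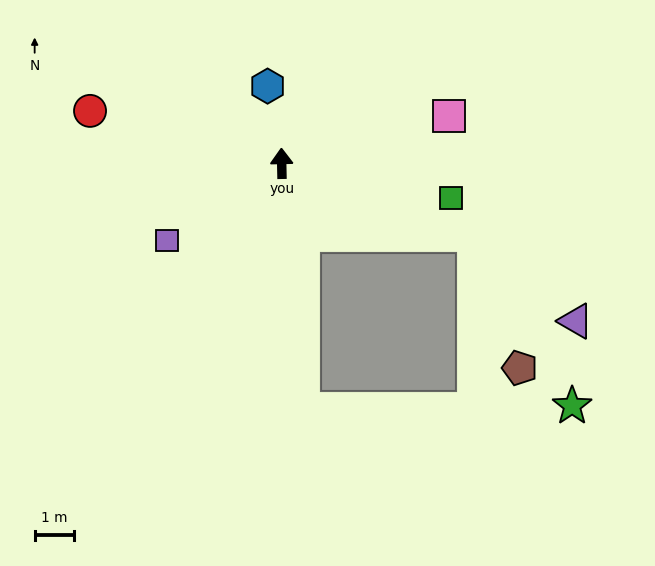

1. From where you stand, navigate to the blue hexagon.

turn left 9°, forward 2.0 m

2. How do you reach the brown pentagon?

blocked — turn right 112°, forward 5.2 m, then turn right 50°, forward 3.6 m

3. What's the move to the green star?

blocked — turn right 112°, forward 5.2 m, then turn right 39°, forward 5.0 m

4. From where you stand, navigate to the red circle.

turn left 74°, forward 5.0 m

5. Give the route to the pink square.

turn right 75°, forward 4.4 m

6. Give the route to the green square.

turn right 103°, forward 4.4 m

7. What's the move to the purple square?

turn left 123°, forward 3.5 m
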